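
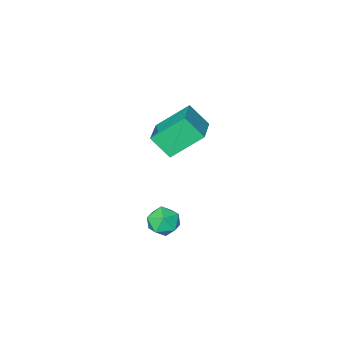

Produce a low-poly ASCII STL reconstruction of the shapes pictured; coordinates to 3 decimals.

solid 
facet normal -0.199 0.227 0.953
outer loop
vertex -1.528 1.425 -0.562
vertex -2.349 1.311 -0.706
vertex -1.873 0.666 -0.453
endloop
endfacet
facet normal 0.445 -0.074 0.892
outer loop
vertex -1.528 1.425 -0.562
vertex -1.873 0.666 -0.453
vertex -1.121 0.737 -0.822
endloop
endfacet
facet normal 0.834 0.324 0.447
outer loop
vertex -1.528 1.425 -0.562
vertex -1.121 0.737 -0.822
vertex -1.131 1.427 -1.304
endloop
endfacet
facet normal 0.430 0.873 0.232
outer loop
vertex -1.528 1.425 -0.562
vertex -1.131 1.427 -1.304
vertex -1.891 1.782 -1.232
endloop
endfacet
facet normal -0.208 0.812 0.545
outer loop
vertex -1.528 1.425 -0.562
vertex -1.891 1.782 -1.232
vertex -2.349 1.311 -0.706
endloop
endfacet
facet normal 0.360 -0.718 0.596
outer loop
vertex -1.121 0.737 -0.822
vertex -1.873 0.666 -0.453
vertex -1.689 0.198 -1.128
endloop
endfacet
facet normal -0.682 -0.231 0.694
outer loop
vertex -1.873 0.666 -0.453
vertex -2.349 1.311 -0.706
vertex -2.449 0.553 -1.056
endloop
endfacet
facet normal -0.697 0.716 0.034
outer loop
vertex -2.349 1.311 -0.706
vertex -1.891 1.782 -1.232
vertex -2.459 1.243 -1.538
endloop
endfacet
facet normal 0.336 0.814 -0.473
outer loop
vertex -1.891 1.782 -1.232
vertex -1.131 1.427 -1.304
vertex -1.707 1.314 -1.907
endloop
endfacet
facet normal 0.989 -0.073 -0.125
outer loop
vertex -1.131 1.427 -1.304
vertex -1.121 0.737 -0.822
vertex -1.231 0.669 -1.654
endloop
endfacet
facet normal -0.430 -0.873 -0.232
outer loop
vertex -2.052 0.555 -1.798
vertex -1.689 0.198 -1.128
vertex -2.449 0.553 -1.056
endloop
endfacet
facet normal -0.834 -0.324 -0.447
outer loop
vertex -2.052 0.555 -1.798
vertex -2.449 0.553 -1.056
vertex -2.459 1.243 -1.538
endloop
endfacet
facet normal -0.445 0.074 -0.892
outer loop
vertex -2.052 0.555 -1.798
vertex -2.459 1.243 -1.538
vertex -1.707 1.314 -1.907
endloop
endfacet
facet normal 0.199 -0.227 -0.953
outer loop
vertex -2.052 0.555 -1.798
vertex -1.707 1.314 -1.907
vertex -1.231 0.669 -1.654
endloop
endfacet
facet normal 0.208 -0.812 -0.545
outer loop
vertex -2.052 0.555 -1.798
vertex -1.231 0.669 -1.654
vertex -1.689 0.198 -1.128
endloop
endfacet
facet normal -0.336 -0.814 0.473
outer loop
vertex -2.449 0.553 -1.056
vertex -1.689 0.198 -1.128
vertex -1.873 0.666 -0.453
endloop
endfacet
facet normal -0.989 0.073 0.125
outer loop
vertex -2.459 1.243 -1.538
vertex -2.449 0.553 -1.056
vertex -2.349 1.311 -0.706
endloop
endfacet
facet normal -0.360 0.718 -0.596
outer loop
vertex -1.707 1.314 -1.907
vertex -2.459 1.243 -1.538
vertex -1.891 1.782 -1.232
endloop
endfacet
facet normal 0.682 0.231 -0.694
outer loop
vertex -1.231 0.669 -1.654
vertex -1.707 1.314 -1.907
vertex -1.131 1.427 -1.304
endloop
endfacet
facet normal 0.697 -0.716 -0.034
outer loop
vertex -1.689 0.198 -1.128
vertex -1.231 0.669 -1.654
vertex -1.121 0.737 -0.822
endloop
endfacet
facet normal -0.400 0.567 -0.720
outer loop
vertex -4.367 0.472 3.866
vertex -3.343 1.755 4.307
vertex -3.062 -0.152 2.65
endloop
endfacet
facet normal -0.603 -0.755 -0.259
outer loop
vertex -2.537 -0.895 3.593
vertex -4.367 0.472 3.866
vertex -3.062 -0.152 2.65
endloop
endfacet
facet normal -0.400 0.567 -0.720
outer loop
vertex -3.062 -0.152 2.65
vertex -3.343 1.755 4.307
vertex -2.037 1.131 3.091
endloop
endfacet
facet normal 0.690 -0.330 -0.644
outer loop
vertex -2.037 1.131 3.091
vertex -2.537 -0.895 3.593
vertex -3.062 -0.152 2.65
endloop
endfacet
facet normal -0.690 0.330 0.644
outer loop
vertex -4.367 0.472 3.866
vertex -2.818 1.012 5.25
vertex -3.343 1.755 4.307
endloop
endfacet
facet normal -0.602 -0.755 -0.260
outer loop
vertex -3.843 -0.271 4.809
vertex -4.367 0.472 3.866
vertex -2.537 -0.895 3.593
endloop
endfacet
facet normal -0.690 0.330 0.644
outer loop
vertex -3.843 -0.271 4.809
vertex -2.818 1.012 5.25
vertex -4.367 0.472 3.866
endloop
endfacet
facet normal 0.602 0.755 0.259
outer loop
vertex -3.343 1.755 4.307
vertex -2.818 1.012 5.25
vertex -2.037 1.131 3.091
endloop
endfacet
facet normal 0.691 -0.330 -0.644
outer loop
vertex -1.513 0.388 4.034
vertex -2.537 -0.895 3.593
vertex -2.037 1.131 3.091
endloop
endfacet
facet normal 0.603 0.755 0.260
outer loop
vertex -2.037 1.131 3.091
vertex -2.818 1.012 5.25
vertex -1.513 0.388 4.034
endloop
endfacet
facet normal 0.400 -0.567 0.720
outer loop
vertex -1.513 0.388 4.034
vertex -3.843 -0.271 4.809
vertex -2.537 -0.895 3.593
endloop
endfacet
facet normal 0.400 -0.567 0.720
outer loop
vertex -2.818 1.012 5.25
vertex -3.843 -0.271 4.809
vertex -1.513 0.388 4.034
endloop
endfacet

endsolid


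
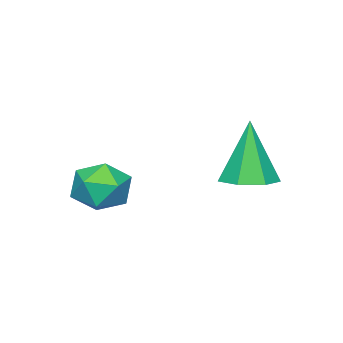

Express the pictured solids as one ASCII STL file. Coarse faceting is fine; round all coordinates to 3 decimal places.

solid 
facet normal 0.152 0.091 -0.984
outer loop
vertex -2.146 1.396 3.121
vertex -2.836 1.229 2.999
vertex -2.543 1.878 3.104
endloop
endfacet
facet normal 0.657 0.559 0.507
outer loop
vertex -2.146 1.396 3.121
vertex -2.543 1.878 3.104
vertex -3.104 1.071 4.721
endloop
endfacet
facet normal 0.152 0.090 -0.984
outer loop
vertex -2.543 1.878 3.104
vertex -2.836 1.229 2.999
vertex -3.16 1.872 3.008
endloop
endfacet
facet normal -0.075 0.902 0.424
outer loop
vertex -2.543 1.878 3.104
vertex -3.16 1.872 3.008
vertex -3.104 1.071 4.721
endloop
endfacet
facet normal 0.153 0.091 -0.984
outer loop
vertex -3.16 1.872 3.008
vertex -2.836 1.229 2.999
vertex -3.533 1.382 2.905
endloop
endfacet
facet normal -0.791 0.544 0.280
outer loop
vertex -3.16 1.872 3.008
vertex -3.533 1.382 2.905
vertex -3.104 1.071 4.721
endloop
endfacet
facet normal 0.152 0.090 -0.984
outer loop
vertex -3.533 1.382 2.905
vertex -2.836 1.229 2.999
vertex -3.382 0.776 2.873
endloop
endfacet
facet normal -0.952 -0.247 0.183
outer loop
vertex -3.533 1.382 2.905
vertex -3.382 0.776 2.873
vertex -3.104 1.071 4.721
endloop
endfacet
facet normal 0.152 0.090 -0.984
outer loop
vertex -3.382 0.776 2.873
vertex -2.836 1.229 2.999
vertex -2.819 0.512 2.936
endloop
endfacet
facet normal -0.434 -0.877 0.205
outer loop
vertex -3.382 0.776 2.873
vertex -2.819 0.512 2.936
vertex -3.104 1.071 4.721
endloop
endfacet
facet normal 0.152 0.090 -0.984
outer loop
vertex -2.819 0.512 2.936
vertex -2.836 1.229 2.999
vertex -2.269 0.788 3.046
endloop
endfacet
facet normal 0.370 -0.868 0.331
outer loop
vertex -2.819 0.512 2.936
vertex -2.269 0.788 3.046
vertex -3.104 1.071 4.721
endloop
endfacet
facet normal 0.152 0.091 -0.984
outer loop
vertex -2.269 0.788 3.046
vertex -2.836 1.229 2.999
vertex -2.146 1.396 3.121
endloop
endfacet
facet normal 0.855 -0.230 0.465
outer loop
vertex -2.269 0.788 3.046
vertex -2.146 1.396 3.121
vertex -3.104 1.071 4.721
endloop
endfacet
facet normal -0.990 0.065 0.128
outer loop
vertex -1.094 -1.1 2.659
vertex -1.022 -1.393 3.365
vertex -0.986 -0.634 3.259
endloop
endfacet
facet normal -0.756 0.576 -0.311
outer loop
vertex -1.094 -1.1 2.659
vertex -0.986 -0.634 3.259
vertex -0.615 -0.504 2.599
endloop
endfacet
facet normal -0.432 0.260 -0.864
outer loop
vertex -1.094 -1.1 2.659
vertex -0.615 -0.504 2.599
vertex -0.422 -1.183 2.298
endloop
endfacet
facet normal -0.466 -0.447 -0.764
outer loop
vertex -1.094 -1.1 2.659
vertex -0.422 -1.183 2.298
vertex -0.673 -1.732 2.772
endloop
endfacet
facet normal -0.810 -0.567 -0.153
outer loop
vertex -1.094 -1.1 2.659
vertex -0.673 -1.732 2.772
vertex -1.022 -1.393 3.365
endloop
endfacet
facet normal -0.269 0.962 0.038
outer loop
vertex -0.615 -0.504 2.599
vertex -0.986 -0.634 3.259
vertex -0.247 -0.428 3.268
endloop
endfacet
facet normal -0.647 0.135 0.750
outer loop
vertex -0.986 -0.634 3.259
vertex -1.022 -1.393 3.365
vertex -0.498 -0.977 3.742
endloop
endfacet
facet normal -0.356 -0.886 0.297
outer loop
vertex -1.022 -1.393 3.365
vertex -0.673 -1.732 2.772
vertex -0.305 -1.656 3.441
endloop
endfacet
facet normal 0.201 -0.691 -0.694
outer loop
vertex -0.673 -1.732 2.772
vertex -0.422 -1.183 2.298
vertex 0.066 -1.526 2.781
endloop
endfacet
facet normal 0.256 0.452 -0.855
outer loop
vertex -0.422 -1.183 2.298
vertex -0.615 -0.504 2.599
vertex 0.102 -0.767 2.675
endloop
endfacet
facet normal 0.466 0.447 0.764
outer loop
vertex 0.174 -1.06 3.381
vertex -0.247 -0.428 3.268
vertex -0.498 -0.977 3.742
endloop
endfacet
facet normal 0.432 -0.260 0.864
outer loop
vertex 0.174 -1.06 3.381
vertex -0.498 -0.977 3.742
vertex -0.305 -1.656 3.441
endloop
endfacet
facet normal 0.756 -0.576 0.311
outer loop
vertex 0.174 -1.06 3.381
vertex -0.305 -1.656 3.441
vertex 0.066 -1.526 2.781
endloop
endfacet
facet normal 0.990 -0.065 -0.128
outer loop
vertex 0.174 -1.06 3.381
vertex 0.066 -1.526 2.781
vertex 0.102 -0.767 2.675
endloop
endfacet
facet normal 0.810 0.567 0.153
outer loop
vertex 0.174 -1.06 3.381
vertex 0.102 -0.767 2.675
vertex -0.247 -0.428 3.268
endloop
endfacet
facet normal -0.201 0.691 0.694
outer loop
vertex -0.498 -0.977 3.742
vertex -0.247 -0.428 3.268
vertex -0.986 -0.634 3.259
endloop
endfacet
facet normal -0.256 -0.452 0.855
outer loop
vertex -0.305 -1.656 3.441
vertex -0.498 -0.977 3.742
vertex -1.022 -1.393 3.365
endloop
endfacet
facet normal 0.269 -0.962 -0.038
outer loop
vertex 0.066 -1.526 2.781
vertex -0.305 -1.656 3.441
vertex -0.673 -1.732 2.772
endloop
endfacet
facet normal 0.647 -0.135 -0.750
outer loop
vertex 0.102 -0.767 2.675
vertex 0.066 -1.526 2.781
vertex -0.422 -1.183 2.298
endloop
endfacet
facet normal 0.356 0.886 -0.297
outer loop
vertex -0.247 -0.428 3.268
vertex 0.102 -0.767 2.675
vertex -0.615 -0.504 2.599
endloop
endfacet

endsolid


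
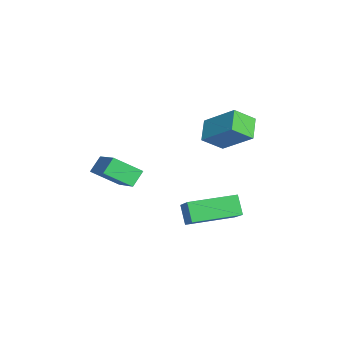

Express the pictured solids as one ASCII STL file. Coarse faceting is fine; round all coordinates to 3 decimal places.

solid 
facet normal -0.809 -0.061 -0.585
outer loop
vertex -0.612 0.057 -2.116
vertex -0.89 2.152 -1.95
vertex -0.016 0.203 -2.956
endloop
endfacet
facet normal 0.131 -0.988 -0.079
outer loop
vertex 1.65 0.328 -1.75
vertex -0.612 0.057 -2.116
vertex -0.016 0.203 -2.956
endloop
endfacet
facet normal -0.809 -0.061 -0.585
outer loop
vertex -0.016 0.203 -2.956
vertex -0.89 2.152 -1.95
vertex -0.294 2.298 -2.789
endloop
endfacet
facet normal 0.574 0.140 -0.807
outer loop
vertex -0.294 2.298 -2.789
vertex 1.65 0.328 -1.75
vertex -0.016 0.203 -2.956
endloop
endfacet
facet normal -0.574 -0.140 0.807
outer loop
vertex -0.612 0.057 -2.116
vertex 0.776 2.277 -0.744
vertex -0.89 2.152 -1.95
endloop
endfacet
facet normal 0.131 -0.988 -0.079
outer loop
vertex 1.054 0.182 -0.911
vertex -0.612 0.057 -2.116
vertex 1.65 0.328 -1.75
endloop
endfacet
facet normal -0.573 -0.140 0.807
outer loop
vertex 1.054 0.182 -0.911
vertex 0.776 2.277 -0.744
vertex -0.612 0.057 -2.116
endloop
endfacet
facet normal -0.131 0.988 0.079
outer loop
vertex -0.89 2.152 -1.95
vertex 0.776 2.277 -0.744
vertex -0.294 2.298 -2.789
endloop
endfacet
facet normal 0.573 0.140 -0.807
outer loop
vertex 1.372 2.423 -1.584
vertex 1.65 0.328 -1.75
vertex -0.294 2.298 -2.789
endloop
endfacet
facet normal -0.131 0.988 0.079
outer loop
vertex -0.294 2.298 -2.789
vertex 0.776 2.277 -0.744
vertex 1.372 2.423 -1.584
endloop
endfacet
facet normal 0.809 0.061 0.585
outer loop
vertex 1.372 2.423 -1.584
vertex 1.054 0.182 -0.911
vertex 1.65 0.328 -1.75
endloop
endfacet
facet normal 0.809 0.061 0.585
outer loop
vertex 0.776 2.277 -0.744
vertex 1.054 0.182 -0.911
vertex 1.372 2.423 -1.584
endloop
endfacet
facet normal -0.524 -0.607 -0.597
outer loop
vertex -3.625 1.341 1.228
vertex -3.893 2.285 0.504
vertex -2.654 1.129 0.591
endloop
endfacet
facet normal 0.221 -0.774 0.594
outer loop
vertex -1.647 2.295 1.736
vertex -3.625 1.341 1.228
vertex -2.654 1.129 0.591
endloop
endfacet
facet normal -0.525 -0.607 -0.597
outer loop
vertex -2.654 1.129 0.591
vertex -3.893 2.285 0.504
vertex -2.923 2.073 -0.133
endloop
endfacet
facet normal 0.822 -0.180 -0.540
outer loop
vertex -2.923 2.073 -0.133
vertex -1.647 2.295 1.736
vertex -2.654 1.129 0.591
endloop
endfacet
facet normal -0.822 0.180 0.540
outer loop
vertex -3.625 1.341 1.228
vertex -2.886 3.451 1.649
vertex -3.893 2.285 0.504
endloop
endfacet
facet normal 0.221 -0.774 0.594
outer loop
vertex -2.617 2.507 2.373
vertex -3.625 1.341 1.228
vertex -1.647 2.295 1.736
endloop
endfacet
facet normal -0.822 0.180 0.540
outer loop
vertex -2.617 2.507 2.373
vertex -2.886 3.451 1.649
vertex -3.625 1.341 1.228
endloop
endfacet
facet normal -0.221 0.774 -0.594
outer loop
vertex -3.893 2.285 0.504
vertex -2.886 3.451 1.649
vertex -2.923 2.073 -0.133
endloop
endfacet
facet normal 0.822 -0.181 -0.540
outer loop
vertex -1.915 3.239 1.012
vertex -1.647 2.295 1.736
vertex -2.923 2.073 -0.133
endloop
endfacet
facet normal -0.221 0.774 -0.594
outer loop
vertex -2.923 2.073 -0.133
vertex -2.886 3.451 1.649
vertex -1.915 3.239 1.012
endloop
endfacet
facet normal 0.525 0.607 0.597
outer loop
vertex -1.915 3.239 1.012
vertex -2.617 2.507 2.373
vertex -1.647 2.295 1.736
endloop
endfacet
facet normal 0.524 0.607 0.597
outer loop
vertex -2.886 3.451 1.649
vertex -2.617 2.507 2.373
vertex -1.915 3.239 1.012
endloop
endfacet
facet normal -0.503 0.506 0.701
outer loop
vertex -4.552 -3.082 -1.309
vertex -2.751 -2.592 -0.369
vertex -4.457 -1.837 -2.14
endloop
endfacet
facet normal -0.862 -0.235 -0.450
outer loop
vertex -3.989 -2.308 -2.791
vertex -4.552 -3.082 -1.309
vertex -4.457 -1.837 -2.14
endloop
endfacet
facet normal -0.503 0.506 0.701
outer loop
vertex -4.457 -1.837 -2.14
vertex -2.751 -2.592 -0.369
vertex -2.656 -1.347 -1.2
endloop
endfacet
facet normal 0.064 0.830 -0.555
outer loop
vertex -2.656 -1.347 -1.2
vertex -3.989 -2.308 -2.791
vertex -4.457 -1.837 -2.14
endloop
endfacet
facet normal -0.064 -0.830 0.555
outer loop
vertex -4.552 -3.082 -1.309
vertex -2.283 -3.063 -1.02
vertex -2.751 -2.592 -0.369
endloop
endfacet
facet normal -0.862 -0.235 -0.450
outer loop
vertex -4.084 -3.553 -1.96
vertex -4.552 -3.082 -1.309
vertex -3.989 -2.308 -2.791
endloop
endfacet
facet normal -0.064 -0.830 0.555
outer loop
vertex -4.084 -3.553 -1.96
vertex -2.283 -3.063 -1.02
vertex -4.552 -3.082 -1.309
endloop
endfacet
facet normal 0.862 0.235 0.450
outer loop
vertex -2.751 -2.592 -0.369
vertex -2.283 -3.063 -1.02
vertex -2.656 -1.347 -1.2
endloop
endfacet
facet normal 0.064 0.830 -0.555
outer loop
vertex -2.188 -1.818 -1.851
vertex -3.989 -2.308 -2.791
vertex -2.656 -1.347 -1.2
endloop
endfacet
facet normal 0.862 0.235 0.450
outer loop
vertex -2.656 -1.347 -1.2
vertex -2.283 -3.063 -1.02
vertex -2.188 -1.818 -1.851
endloop
endfacet
facet normal 0.503 -0.506 -0.701
outer loop
vertex -2.188 -1.818 -1.851
vertex -4.084 -3.553 -1.96
vertex -3.989 -2.308 -2.791
endloop
endfacet
facet normal 0.503 -0.506 -0.701
outer loop
vertex -2.283 -3.063 -1.02
vertex -4.084 -3.553 -1.96
vertex -2.188 -1.818 -1.851
endloop
endfacet

endsolid


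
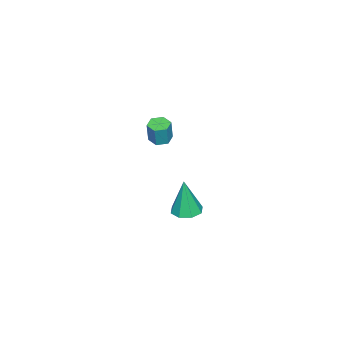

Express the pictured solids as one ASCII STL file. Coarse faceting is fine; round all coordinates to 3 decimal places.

solid 
facet normal -0.219 -0.043 -0.975
outer loop
vertex 0.77 0.492 1.627
vertex 0.236 0.445 1.749
vertex 0.459 0.943 1.677
endloop
endfacet
facet normal 0.795 0.571 -0.205
outer loop
vertex 0.77 0.492 1.627
vertex 0.459 0.943 1.677
vertex 1.018 0.542 2.729
endloop
endfacet
facet normal 0.795 0.572 -0.204
outer loop
vertex 1.018 0.542 2.729
vertex 0.459 0.943 1.677
vertex 0.706 0.993 2.778
endloop
endfacet
facet normal 0.219 0.045 0.975
outer loop
vertex 1.018 0.542 2.729
vertex 0.706 0.993 2.778
vertex 0.484 0.495 2.851
endloop
endfacet
facet normal -0.219 -0.043 -0.975
outer loop
vertex 0.459 0.943 1.677
vertex 0.236 0.445 1.749
vertex -0.075 0.895 1.799
endloop
endfacet
facet normal -0.095 0.995 -0.024
outer loop
vertex 0.459 0.943 1.677
vertex -0.075 0.895 1.799
vertex 0.706 0.993 2.778
endloop
endfacet
facet normal -0.093 0.995 -0.025
outer loop
vertex 0.706 0.993 2.778
vertex -0.075 0.895 1.799
vertex 0.172 0.946 2.9
endloop
endfacet
facet normal 0.219 0.045 0.975
outer loop
vertex 0.706 0.993 2.778
vertex 0.172 0.946 2.9
vertex 0.484 0.495 2.851
endloop
endfacet
facet normal -0.219 -0.043 -0.975
outer loop
vertex -0.075 0.895 1.799
vertex 0.236 0.445 1.749
vertex -0.298 0.398 1.871
endloop
endfacet
facet normal -0.888 0.424 0.179
outer loop
vertex -0.075 0.895 1.799
vertex -0.298 0.398 1.871
vertex 0.172 0.946 2.9
endloop
endfacet
facet normal -0.888 0.422 0.181
outer loop
vertex 0.172 0.946 2.9
vertex -0.298 0.398 1.871
vertex -0.05 0.448 2.973
endloop
endfacet
facet normal 0.219 0.045 0.975
outer loop
vertex 0.172 0.946 2.9
vertex -0.05 0.448 2.973
vertex 0.484 0.495 2.851
endloop
endfacet
facet normal -0.219 -0.045 -0.975
outer loop
vertex -0.298 0.398 1.871
vertex 0.236 0.445 1.749
vertex 0.014 -0.053 1.822
endloop
endfacet
facet normal -0.794 -0.572 0.205
outer loop
vertex -0.298 0.398 1.871
vertex 0.014 -0.053 1.822
vertex -0.05 0.448 2.973
endloop
endfacet
facet normal -0.795 -0.571 0.204
outer loop
vertex -0.05 0.448 2.973
vertex 0.014 -0.053 1.822
vertex 0.261 -0.003 2.923
endloop
endfacet
facet normal 0.219 0.043 0.975
outer loop
vertex -0.05 0.448 2.973
vertex 0.261 -0.003 2.923
vertex 0.484 0.495 2.851
endloop
endfacet
facet normal -0.219 -0.045 -0.975
outer loop
vertex 0.014 -0.053 1.822
vertex 0.236 0.445 1.749
vertex 0.548 -0.006 1.7
endloop
endfacet
facet normal 0.093 -0.995 0.024
outer loop
vertex 0.014 -0.053 1.822
vertex 0.548 -0.006 1.7
vertex 0.261 -0.003 2.923
endloop
endfacet
facet normal 0.095 -0.995 0.025
outer loop
vertex 0.261 -0.003 2.923
vertex 0.548 -0.006 1.7
vertex 0.795 0.045 2.801
endloop
endfacet
facet normal 0.219 0.043 0.975
outer loop
vertex 0.261 -0.003 2.923
vertex 0.795 0.045 2.801
vertex 0.484 0.495 2.851
endloop
endfacet
facet normal -0.219 -0.045 -0.975
outer loop
vertex 0.548 -0.006 1.7
vertex 0.236 0.445 1.749
vertex 0.77 0.492 1.627
endloop
endfacet
facet normal 0.888 -0.422 -0.180
outer loop
vertex 0.548 -0.006 1.7
vertex 0.77 0.492 1.627
vertex 0.795 0.045 2.801
endloop
endfacet
facet normal 0.887 -0.424 -0.180
outer loop
vertex 0.795 0.045 2.801
vertex 0.77 0.492 1.627
vertex 1.018 0.542 2.729
endloop
endfacet
facet normal 0.219 0.043 0.975
outer loop
vertex 0.795 0.045 2.801
vertex 1.018 0.542 2.729
vertex 0.484 0.495 2.851
endloop
endfacet
facet normal -0.029 0.063 -0.998
outer loop
vertex -1.495 0.098 -4.659
vertex -2.03 0.663 -4.608
vertex -1.251 0.642 -4.632
endloop
endfacet
facet normal 0.869 -0.404 0.286
outer loop
vertex -1.495 0.098 -4.659
vertex -1.251 0.642 -4.632
vertex -1.97 0.537 -2.592
endloop
endfacet
facet normal -0.029 0.062 -0.998
outer loop
vertex -1.251 0.642 -4.632
vertex -2.03 0.663 -4.608
vertex -1.463 1.198 -4.591
endloop
endfacet
facet normal 0.890 0.315 0.330
outer loop
vertex -1.251 0.642 -4.632
vertex -1.463 1.198 -4.591
vertex -1.97 0.537 -2.592
endloop
endfacet
facet normal -0.029 0.062 -0.998
outer loop
vertex -1.463 1.198 -4.591
vertex -2.03 0.663 -4.608
vertex -2.008 1.441 -4.56
endloop
endfacet
facet normal 0.395 0.838 0.377
outer loop
vertex -1.463 1.198 -4.591
vertex -2.008 1.441 -4.56
vertex -1.97 0.537 -2.592
endloop
endfacet
facet normal -0.031 0.062 -0.998
outer loop
vertex -2.008 1.441 -4.56
vertex -2.03 0.663 -4.608
vertex -2.565 1.228 -4.556
endloop
endfacet
facet normal -0.325 0.857 0.400
outer loop
vertex -2.008 1.441 -4.56
vertex -2.565 1.228 -4.556
vertex -1.97 0.537 -2.592
endloop
endfacet
facet normal -0.030 0.063 -0.998
outer loop
vertex -2.565 1.228 -4.556
vertex -2.03 0.663 -4.608
vertex -2.81 0.684 -4.583
endloop
endfacet
facet normal -0.849 0.363 0.385
outer loop
vertex -2.565 1.228 -4.556
vertex -2.81 0.684 -4.583
vertex -1.97 0.537 -2.592
endloop
endfacet
facet normal -0.030 0.062 -0.998
outer loop
vertex -2.81 0.684 -4.583
vertex -2.03 0.663 -4.608
vertex -2.598 0.128 -4.624
endloop
endfacet
facet normal -0.870 -0.357 0.341
outer loop
vertex -2.81 0.684 -4.583
vertex -2.598 0.128 -4.624
vertex -1.97 0.537 -2.592
endloop
endfacet
facet normal -0.031 0.062 -0.998
outer loop
vertex -2.598 0.128 -4.624
vertex -2.03 0.663 -4.608
vertex -2.053 -0.115 -4.656
endloop
endfacet
facet normal -0.375 -0.880 0.293
outer loop
vertex -2.598 0.128 -4.624
vertex -2.053 -0.115 -4.656
vertex -1.97 0.537 -2.592
endloop
endfacet
facet normal -0.029 0.062 -0.998
outer loop
vertex -2.053 -0.115 -4.656
vertex -2.03 0.663 -4.608
vertex -1.495 0.098 -4.659
endloop
endfacet
facet normal 0.345 -0.899 0.270
outer loop
vertex -2.053 -0.115 -4.656
vertex -1.495 0.098 -4.659
vertex -1.97 0.537 -2.592
endloop
endfacet

endsolid


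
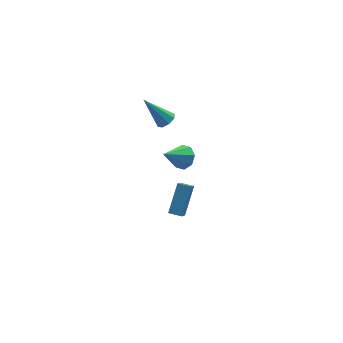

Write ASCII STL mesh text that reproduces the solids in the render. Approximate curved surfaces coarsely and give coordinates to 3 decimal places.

solid 
facet normal -0.788 0.608 0.097
outer loop
vertex 0.933 -1.084 -4.014
vertex 1.986 0.055 -2.598
vertex 1.512 -0.145 -5.2
endloop
endfacet
facet normal -0.501 -0.542 -0.674
outer loop
vertex 2.174 -0.655 -5.282
vertex 0.933 -1.084 -4.014
vertex 1.512 -0.145 -5.2
endloop
endfacet
facet normal -0.788 0.608 0.097
outer loop
vertex 1.512 -0.145 -5.2
vertex 1.986 0.055 -2.598
vertex 2.565 0.995 -3.785
endloop
endfacet
facet normal 0.356 0.580 -0.732
outer loop
vertex 2.565 0.995 -3.785
vertex 2.174 -0.655 -5.282
vertex 1.512 -0.145 -5.2
endloop
endfacet
facet normal -0.357 -0.580 0.732
outer loop
vertex 0.933 -1.084 -4.014
vertex 2.648 -0.455 -2.68
vertex 1.986 0.055 -2.598
endloop
endfacet
facet normal -0.501 -0.543 -0.674
outer loop
vertex 1.595 -1.595 -4.095
vertex 0.933 -1.084 -4.014
vertex 2.174 -0.655 -5.282
endloop
endfacet
facet normal -0.357 -0.579 0.733
outer loop
vertex 1.595 -1.595 -4.095
vertex 2.648 -0.455 -2.68
vertex 0.933 -1.084 -4.014
endloop
endfacet
facet normal 0.501 0.542 0.674
outer loop
vertex 1.986 0.055 -2.598
vertex 2.648 -0.455 -2.68
vertex 2.565 0.995 -3.785
endloop
endfacet
facet normal 0.358 0.580 -0.732
outer loop
vertex 3.227 0.484 -3.866
vertex 2.174 -0.655 -5.282
vertex 2.565 0.995 -3.785
endloop
endfacet
facet normal 0.501 0.542 0.674
outer loop
vertex 2.565 0.995 -3.785
vertex 2.648 -0.455 -2.68
vertex 3.227 0.484 -3.866
endloop
endfacet
facet normal 0.788 -0.608 -0.097
outer loop
vertex 3.227 0.484 -3.866
vertex 1.595 -1.595 -4.095
vertex 2.174 -0.655 -5.282
endloop
endfacet
facet normal 0.788 -0.608 -0.097
outer loop
vertex 2.648 -0.455 -2.68
vertex 1.595 -1.595 -4.095
vertex 3.227 0.484 -3.866
endloop
endfacet
facet normal 0.742 0.178 -0.647
outer loop
vertex 2.11 -1.655 2.788
vertex 1.592 -1.796 2.155
vertex 1.814 -1.127 2.594
endloop
endfacet
facet normal 0.160 0.418 0.894
outer loop
vertex 2.11 -1.655 2.788
vertex 1.814 -1.127 2.594
vertex 0.228 -2.124 3.345
endloop
endfacet
facet normal 0.742 0.178 -0.646
outer loop
vertex 1.814 -1.127 2.594
vertex 1.592 -1.796 2.155
vertex 1.388 -0.992 2.142
endloop
endfacet
facet normal -0.276 0.818 0.504
outer loop
vertex 1.814 -1.127 2.594
vertex 1.388 -0.992 2.142
vertex 0.228 -2.124 3.345
endloop
endfacet
facet normal 0.741 0.178 -0.648
outer loop
vertex 1.388 -0.992 2.142
vertex 1.592 -1.796 2.155
vertex 1.081 -1.327 1.699
endloop
endfacet
facet normal -0.715 0.698 -0.032
outer loop
vertex 1.388 -0.992 2.142
vertex 1.081 -1.327 1.699
vertex 0.228 -2.124 3.345
endloop
endfacet
facet normal 0.741 0.179 -0.647
outer loop
vertex 1.081 -1.327 1.699
vertex 1.592 -1.796 2.155
vertex 1.074 -1.937 1.522
endloop
endfacet
facet normal -0.905 0.128 -0.407
outer loop
vertex 1.081 -1.327 1.699
vertex 1.074 -1.937 1.522
vertex 0.228 -2.124 3.345
endloop
endfacet
facet normal 0.742 0.178 -0.647
outer loop
vertex 1.074 -1.937 1.522
vertex 1.592 -1.796 2.155
vertex 1.37 -2.465 1.716
endloop
endfacet
facet normal -0.731 -0.555 -0.396
outer loop
vertex 1.074 -1.937 1.522
vertex 1.37 -2.465 1.716
vertex 0.228 -2.124 3.345
endloop
endfacet
facet normal 0.742 0.178 -0.647
outer loop
vertex 1.37 -2.465 1.716
vertex 1.592 -1.796 2.155
vertex 1.796 -2.601 2.167
endloop
endfacet
facet normal -0.296 -0.955 -0.008
outer loop
vertex 1.37 -2.465 1.716
vertex 1.796 -2.601 2.167
vertex 0.228 -2.124 3.345
endloop
endfacet
facet normal 0.741 0.178 -0.647
outer loop
vertex 1.796 -2.601 2.167
vertex 1.592 -1.796 2.155
vertex 2.103 -2.265 2.611
endloop
endfacet
facet normal 0.145 -0.835 0.531
outer loop
vertex 1.796 -2.601 2.167
vertex 2.103 -2.265 2.611
vertex 0.228 -2.124 3.345
endloop
endfacet
facet normal 0.741 0.179 -0.647
outer loop
vertex 2.103 -2.265 2.611
vertex 1.592 -1.796 2.155
vertex 2.11 -1.655 2.788
endloop
endfacet
facet normal 0.334 -0.266 0.904
outer loop
vertex 2.103 -2.265 2.611
vertex 2.11 -1.655 2.788
vertex 0.228 -2.124 3.345
endloop
endfacet
facet normal 0.505 -0.396 -0.767
outer loop
vertex 2.041 0.711 3.325
vertex 1.68 1.057 2.909
vertex 2.239 1.157 3.225
endloop
endfacet
facet normal 0.602 -0.089 0.794
outer loop
vertex 2.041 0.711 3.325
vertex 2.239 1.157 3.225
vertex 0.6 1.903 4.551
endloop
endfacet
facet normal 0.505 -0.395 -0.768
outer loop
vertex 2.239 1.157 3.225
vertex 1.68 1.057 2.909
vertex 2.11 1.544 2.941
endloop
endfacet
facet normal 0.656 0.576 0.487
outer loop
vertex 2.239 1.157 3.225
vertex 2.11 1.544 2.941
vertex 0.6 1.903 4.551
endloop
endfacet
facet normal 0.506 -0.396 -0.766
outer loop
vertex 2.11 1.544 2.941
vertex 1.68 1.057 2.909
vertex 1.729 1.645 2.637
endloop
endfacet
facet normal 0.246 0.969 0.014
outer loop
vertex 2.11 1.544 2.941
vertex 1.729 1.645 2.637
vertex 0.6 1.903 4.551
endloop
endfacet
facet normal 0.504 -0.397 -0.767
outer loop
vertex 1.729 1.645 2.637
vertex 1.68 1.057 2.909
vertex 1.319 1.402 2.493
endloop
endfacet
facet normal -0.387 0.856 -0.343
outer loop
vertex 1.729 1.645 2.637
vertex 1.319 1.402 2.493
vertex 0.6 1.903 4.551
endloop
endfacet
facet normal 0.505 -0.396 -0.767
outer loop
vertex 1.319 1.402 2.493
vertex 1.68 1.057 2.909
vertex 1.121 0.956 2.593
endloop
endfacet
facet normal -0.874 0.303 -0.379
outer loop
vertex 1.319 1.402 2.493
vertex 1.121 0.956 2.593
vertex 0.6 1.903 4.551
endloop
endfacet
facet normal 0.505 -0.396 -0.767
outer loop
vertex 1.121 0.956 2.593
vertex 1.68 1.057 2.909
vertex 1.251 0.57 2.878
endloop
endfacet
facet normal -0.928 -0.365 -0.071
outer loop
vertex 1.121 0.956 2.593
vertex 1.251 0.57 2.878
vertex 0.6 1.903 4.551
endloop
endfacet
facet normal 0.504 -0.396 -0.767
outer loop
vertex 1.251 0.57 2.878
vertex 1.68 1.057 2.909
vertex 1.632 0.468 3.181
endloop
endfacet
facet normal -0.520 -0.755 0.399
outer loop
vertex 1.251 0.57 2.878
vertex 1.632 0.468 3.181
vertex 0.6 1.903 4.551
endloop
endfacet
facet normal 0.505 -0.395 -0.767
outer loop
vertex 1.632 0.468 3.181
vertex 1.68 1.057 2.909
vertex 2.041 0.711 3.325
endloop
endfacet
facet normal 0.114 -0.642 0.758
outer loop
vertex 1.632 0.468 3.181
vertex 2.041 0.711 3.325
vertex 0.6 1.903 4.551
endloop
endfacet

endsolid


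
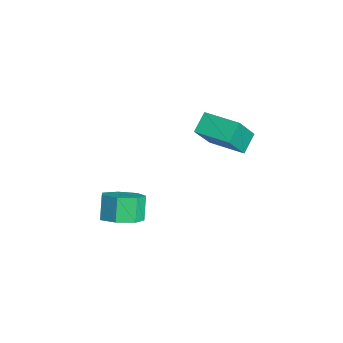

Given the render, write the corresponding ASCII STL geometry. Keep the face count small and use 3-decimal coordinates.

solid 
facet normal -0.413 0.461 -0.785
outer loop
vertex 2.253 0.932 2.33
vertex 3.321 1.913 2.344
vertex 2.752 0.398 1.754
endloop
endfacet
facet normal -0.736 -0.677 -0.010
outer loop
vertex 3.479 -0.413 3.136
vertex 2.253 0.932 2.33
vertex 2.752 0.398 1.754
endloop
endfacet
facet normal -0.414 0.461 -0.785
outer loop
vertex 2.752 0.398 1.754
vertex 3.321 1.913 2.344
vertex 3.819 1.38 1.768
endloop
endfacet
facet normal 0.536 -0.574 -0.619
outer loop
vertex 3.819 1.38 1.768
vertex 3.479 -0.413 3.136
vertex 2.752 0.398 1.754
endloop
endfacet
facet normal -0.536 0.574 0.619
outer loop
vertex 2.253 0.932 2.33
vertex 4.048 1.102 3.726
vertex 3.321 1.913 2.344
endloop
endfacet
facet normal -0.736 -0.677 -0.010
outer loop
vertex 2.981 0.12 3.712
vertex 2.253 0.932 2.33
vertex 3.479 -0.413 3.136
endloop
endfacet
facet normal -0.536 0.574 0.619
outer loop
vertex 2.981 0.12 3.712
vertex 4.048 1.102 3.726
vertex 2.253 0.932 2.33
endloop
endfacet
facet normal 0.736 0.677 0.010
outer loop
vertex 3.321 1.913 2.344
vertex 4.048 1.102 3.726
vertex 3.819 1.38 1.768
endloop
endfacet
facet normal 0.535 -0.574 -0.619
outer loop
vertex 4.547 0.568 3.15
vertex 3.479 -0.413 3.136
vertex 3.819 1.38 1.768
endloop
endfacet
facet normal 0.736 0.677 0.010
outer loop
vertex 3.819 1.38 1.768
vertex 4.048 1.102 3.726
vertex 4.547 0.568 3.15
endloop
endfacet
facet normal 0.414 -0.462 0.785
outer loop
vertex 4.547 0.568 3.15
vertex 2.981 0.12 3.712
vertex 3.479 -0.413 3.136
endloop
endfacet
facet normal 0.414 -0.461 0.785
outer loop
vertex 4.048 1.102 3.726
vertex 2.981 0.12 3.712
vertex 4.547 0.568 3.15
endloop
endfacet
facet normal 0.503 -0.198 -0.841
outer loop
vertex 4.865 -2.981 -0.244
vertex 4.187 -3.335 -0.566
vertex 4.426 -2.542 -0.61
endloop
endfacet
facet normal 0.613 0.768 0.186
outer loop
vertex 4.865 -2.981 -0.244
vertex 4.426 -2.542 -0.61
vertex 4.331 -2.77 0.647
endloop
endfacet
facet normal 0.614 0.767 0.186
outer loop
vertex 4.331 -2.77 0.647
vertex 4.426 -2.542 -0.61
vertex 3.893 -2.331 0.281
endloop
endfacet
facet normal -0.503 0.200 0.841
outer loop
vertex 4.331 -2.77 0.647
vertex 3.893 -2.331 0.281
vertex 3.653 -3.125 0.326
endloop
endfacet
facet normal 0.503 -0.198 -0.841
outer loop
vertex 4.426 -2.542 -0.61
vertex 4.187 -3.335 -0.566
vertex 3.807 -2.701 -0.943
endloop
endfacet
facet normal -0.094 0.955 -0.282
outer loop
vertex 4.426 -2.542 -0.61
vertex 3.807 -2.701 -0.943
vertex 3.893 -2.331 0.281
endloop
endfacet
facet normal -0.094 0.955 -0.282
outer loop
vertex 3.893 -2.331 0.281
vertex 3.807 -2.701 -0.943
vertex 3.274 -2.49 -0.051
endloop
endfacet
facet normal -0.502 0.200 0.841
outer loop
vertex 3.893 -2.331 0.281
vertex 3.274 -2.49 -0.051
vertex 3.653 -3.125 0.326
endloop
endfacet
facet normal 0.503 -0.199 -0.841
outer loop
vertex 3.807 -2.701 -0.943
vertex 4.187 -3.335 -0.566
vertex 3.474 -3.337 -0.992
endloop
endfacet
facet normal -0.730 0.424 -0.536
outer loop
vertex 3.807 -2.701 -0.943
vertex 3.474 -3.337 -0.992
vertex 3.274 -2.49 -0.051
endloop
endfacet
facet normal -0.730 0.424 -0.536
outer loop
vertex 3.274 -2.49 -0.051
vertex 3.474 -3.337 -0.992
vertex 2.941 -3.126 -0.1
endloop
endfacet
facet normal -0.503 0.199 0.841
outer loop
vertex 3.274 -2.49 -0.051
vertex 2.941 -3.126 -0.1
vertex 3.653 -3.125 0.326
endloop
endfacet
facet normal 0.503 -0.199 -0.841
outer loop
vertex 3.474 -3.337 -0.992
vertex 4.187 -3.335 -0.566
vertex 3.677 -3.973 -0.72
endloop
endfacet
facet normal -0.817 -0.427 -0.387
outer loop
vertex 3.474 -3.337 -0.992
vertex 3.677 -3.973 -0.72
vertex 2.941 -3.126 -0.1
endloop
endfacet
facet normal -0.817 -0.427 -0.387
outer loop
vertex 2.941 -3.126 -0.1
vertex 3.677 -3.973 -0.72
vertex 3.144 -3.762 0.172
endloop
endfacet
facet normal -0.503 0.199 0.841
outer loop
vertex 2.941 -3.126 -0.1
vertex 3.144 -3.762 0.172
vertex 3.653 -3.125 0.326
endloop
endfacet
facet normal 0.503 -0.199 -0.841
outer loop
vertex 3.677 -3.973 -0.72
vertex 4.187 -3.335 -0.566
vertex 4.264 -4.128 -0.332
endloop
endfacet
facet normal -0.288 -0.956 0.054
outer loop
vertex 3.677 -3.973 -0.72
vertex 4.264 -4.128 -0.332
vertex 3.144 -3.762 0.172
endloop
endfacet
facet normal -0.288 -0.956 0.054
outer loop
vertex 3.144 -3.762 0.172
vertex 4.264 -4.128 -0.332
vertex 3.731 -3.917 0.56
endloop
endfacet
facet normal -0.503 0.199 0.841
outer loop
vertex 3.144 -3.762 0.172
vertex 3.731 -3.917 0.56
vertex 3.653 -3.125 0.326
endloop
endfacet
facet normal 0.503 -0.199 -0.841
outer loop
vertex 4.264 -4.128 -0.332
vertex 4.187 -3.335 -0.566
vertex 4.793 -3.687 -0.12
endloop
endfacet
facet normal 0.456 -0.765 0.454
outer loop
vertex 4.264 -4.128 -0.332
vertex 4.793 -3.687 -0.12
vertex 3.731 -3.917 0.56
endloop
endfacet
facet normal 0.457 -0.765 0.455
outer loop
vertex 3.731 -3.917 0.56
vertex 4.793 -3.687 -0.12
vertex 4.259 -3.476 0.771
endloop
endfacet
facet normal -0.503 0.199 0.841
outer loop
vertex 3.731 -3.917 0.56
vertex 4.259 -3.476 0.771
vertex 3.653 -3.125 0.326
endloop
endfacet
facet normal 0.503 -0.199 -0.841
outer loop
vertex 4.793 -3.687 -0.12
vertex 4.187 -3.335 -0.566
vertex 4.865 -2.981 -0.244
endloop
endfacet
facet normal 0.858 0.003 0.514
outer loop
vertex 4.793 -3.687 -0.12
vertex 4.865 -2.981 -0.244
vertex 4.259 -3.476 0.771
endloop
endfacet
facet normal 0.858 0.003 0.514
outer loop
vertex 4.259 -3.476 0.771
vertex 4.865 -2.981 -0.244
vertex 4.331 -2.77 0.647
endloop
endfacet
facet normal -0.503 0.199 0.841
outer loop
vertex 4.259 -3.476 0.771
vertex 4.331 -2.77 0.647
vertex 3.653 -3.125 0.326
endloop
endfacet

endsolid


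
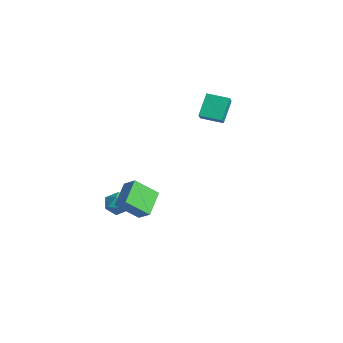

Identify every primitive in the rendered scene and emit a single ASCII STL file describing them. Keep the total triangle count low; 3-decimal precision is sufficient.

solid 
facet normal -0.390 -0.169 0.905
outer loop
vertex -3.815 -2.62 -2.622
vertex -3.889 -3.51 -2.82
vertex -3.125 -3.19 -2.431
endloop
endfacet
facet normal 0.062 0.384 0.921
outer loop
vertex -3.815 -2.62 -2.622
vertex -3.125 -3.19 -2.431
vertex -2.952 -2.365 -2.786
endloop
endfacet
facet normal -0.171 0.873 0.457
outer loop
vertex -3.815 -2.62 -2.622
vertex -2.952 -2.365 -2.786
vertex -3.609 -2.175 -3.394
endloop
endfacet
facet normal -0.768 0.622 0.154
outer loop
vertex -3.815 -2.62 -2.622
vertex -3.609 -2.175 -3.394
vertex -4.187 -2.883 -3.415
endloop
endfacet
facet normal -0.902 -0.021 0.430
outer loop
vertex -3.815 -2.62 -2.622
vertex -4.187 -2.883 -3.415
vertex -3.889 -3.51 -2.82
endloop
endfacet
facet normal 0.700 0.154 0.698
outer loop
vertex -2.952 -2.365 -2.786
vertex -3.125 -3.19 -2.431
vertex -2.493 -3.097 -3.085
endloop
endfacet
facet normal -0.032 -0.740 0.672
outer loop
vertex -3.125 -3.19 -2.431
vertex -3.889 -3.51 -2.82
vertex -3.071 -3.805 -3.106
endloop
endfacet
facet normal -0.861 -0.500 -0.096
outer loop
vertex -3.889 -3.51 -2.82
vertex -4.187 -2.883 -3.415
vertex -3.728 -3.615 -3.714
endloop
endfacet
facet normal -0.642 0.540 -0.544
outer loop
vertex -4.187 -2.883 -3.415
vertex -3.609 -2.175 -3.394
vertex -3.555 -2.79 -4.069
endloop
endfacet
facet normal 0.322 0.945 -0.053
outer loop
vertex -3.609 -2.175 -3.394
vertex -2.952 -2.365 -2.786
vertex -2.791 -2.47 -3.68
endloop
endfacet
facet normal 0.768 -0.622 -0.154
outer loop
vertex -2.865 -3.36 -3.878
vertex -2.493 -3.097 -3.085
vertex -3.071 -3.805 -3.106
endloop
endfacet
facet normal 0.171 -0.873 -0.457
outer loop
vertex -2.865 -3.36 -3.878
vertex -3.071 -3.805 -3.106
vertex -3.728 -3.615 -3.714
endloop
endfacet
facet normal -0.062 -0.384 -0.921
outer loop
vertex -2.865 -3.36 -3.878
vertex -3.728 -3.615 -3.714
vertex -3.555 -2.79 -4.069
endloop
endfacet
facet normal 0.390 0.169 -0.905
outer loop
vertex -2.865 -3.36 -3.878
vertex -3.555 -2.79 -4.069
vertex -2.791 -2.47 -3.68
endloop
endfacet
facet normal 0.902 0.021 -0.430
outer loop
vertex -2.865 -3.36 -3.878
vertex -2.791 -2.47 -3.68
vertex -2.493 -3.097 -3.085
endloop
endfacet
facet normal 0.642 -0.540 0.544
outer loop
vertex -3.071 -3.805 -3.106
vertex -2.493 -3.097 -3.085
vertex -3.125 -3.19 -2.431
endloop
endfacet
facet normal -0.322 -0.945 0.053
outer loop
vertex -3.728 -3.615 -3.714
vertex -3.071 -3.805 -3.106
vertex -3.889 -3.51 -2.82
endloop
endfacet
facet normal -0.700 -0.154 -0.698
outer loop
vertex -3.555 -2.79 -4.069
vertex -3.728 -3.615 -3.714
vertex -4.187 -2.883 -3.415
endloop
endfacet
facet normal 0.032 0.740 -0.672
outer loop
vertex -2.791 -2.47 -3.68
vertex -3.555 -2.79 -4.069
vertex -3.609 -2.175 -3.394
endloop
endfacet
facet normal 0.861 0.500 0.096
outer loop
vertex -2.493 -3.097 -3.085
vertex -2.791 -2.47 -3.68
vertex -2.952 -2.365 -2.786
endloop
endfacet
facet normal -0.747 -0.234 -0.622
outer loop
vertex -1.175 -3.75 0.111
vertex -0.563 -2.48 -1.102
vertex -0.119 -5.017 -0.682
endloop
endfacet
facet normal -0.329 -0.683 0.652
outer loop
vertex 0.703 -4.76 0.002
vertex -1.175 -3.75 0.111
vertex -0.119 -5.017 -0.682
endloop
endfacet
facet normal -0.747 -0.234 -0.622
outer loop
vertex -0.119 -5.017 -0.682
vertex -0.563 -2.48 -1.102
vertex 0.493 -3.747 -1.895
endloop
endfacet
facet normal 0.577 -0.692 -0.433
outer loop
vertex 0.493 -3.747 -1.895
vertex 0.703 -4.76 0.002
vertex -0.119 -5.017 -0.682
endloop
endfacet
facet normal -0.577 0.692 0.433
outer loop
vertex -1.175 -3.75 0.111
vertex 0.259 -2.223 -0.418
vertex -0.563 -2.48 -1.102
endloop
endfacet
facet normal -0.329 -0.683 0.652
outer loop
vertex -0.353 -3.493 0.795
vertex -1.175 -3.75 0.111
vertex 0.703 -4.76 0.002
endloop
endfacet
facet normal -0.577 0.692 0.433
outer loop
vertex -0.353 -3.493 0.795
vertex 0.259 -2.223 -0.418
vertex -1.175 -3.75 0.111
endloop
endfacet
facet normal 0.329 0.683 -0.652
outer loop
vertex -0.563 -2.48 -1.102
vertex 0.259 -2.223 -0.418
vertex 0.493 -3.747 -1.895
endloop
endfacet
facet normal 0.577 -0.692 -0.433
outer loop
vertex 1.315 -3.49 -1.211
vertex 0.703 -4.76 0.002
vertex 0.493 -3.747 -1.895
endloop
endfacet
facet normal 0.329 0.683 -0.652
outer loop
vertex 0.493 -3.747 -1.895
vertex 0.259 -2.223 -0.418
vertex 1.315 -3.49 -1.211
endloop
endfacet
facet normal 0.747 0.234 0.622
outer loop
vertex 1.315 -3.49 -1.211
vertex -0.353 -3.493 0.795
vertex 0.703 -4.76 0.002
endloop
endfacet
facet normal 0.747 0.234 0.622
outer loop
vertex 0.259 -2.223 -0.418
vertex -0.353 -3.493 0.795
vertex 1.315 -3.49 -1.211
endloop
endfacet
facet normal -0.741 -0.661 0.121
outer loop
vertex -3.676 3.633 4.247
vertex -4.196 4.092 3.569
vertex -2.955 2.596 2.992
endloop
endfacet
facet normal 0.536 -0.473 0.699
outer loop
vertex -1.844 3.588 2.811
vertex -3.676 3.633 4.247
vertex -2.955 2.596 2.992
endloop
endfacet
facet normal -0.741 -0.661 0.121
outer loop
vertex -2.955 2.596 2.992
vertex -4.196 4.092 3.569
vertex -3.475 3.055 2.314
endloop
endfacet
facet normal 0.405 -0.582 -0.705
outer loop
vertex -3.475 3.055 2.314
vertex -1.844 3.588 2.811
vertex -2.955 2.596 2.992
endloop
endfacet
facet normal -0.405 0.582 0.705
outer loop
vertex -3.676 3.633 4.247
vertex -3.085 5.084 3.388
vertex -4.196 4.092 3.569
endloop
endfacet
facet normal 0.536 -0.473 0.699
outer loop
vertex -2.565 4.625 4.066
vertex -3.676 3.633 4.247
vertex -1.844 3.588 2.811
endloop
endfacet
facet normal -0.405 0.582 0.705
outer loop
vertex -2.565 4.625 4.066
vertex -3.085 5.084 3.388
vertex -3.676 3.633 4.247
endloop
endfacet
facet normal -0.536 0.473 -0.699
outer loop
vertex -4.196 4.092 3.569
vertex -3.085 5.084 3.388
vertex -3.475 3.055 2.314
endloop
endfacet
facet normal 0.405 -0.582 -0.705
outer loop
vertex -2.364 4.047 2.133
vertex -1.844 3.588 2.811
vertex -3.475 3.055 2.314
endloop
endfacet
facet normal -0.536 0.473 -0.699
outer loop
vertex -3.475 3.055 2.314
vertex -3.085 5.084 3.388
vertex -2.364 4.047 2.133
endloop
endfacet
facet normal 0.741 0.661 -0.121
outer loop
vertex -2.364 4.047 2.133
vertex -2.565 4.625 4.066
vertex -1.844 3.588 2.811
endloop
endfacet
facet normal 0.741 0.661 -0.121
outer loop
vertex -3.085 5.084 3.388
vertex -2.565 4.625 4.066
vertex -2.364 4.047 2.133
endloop
endfacet

endsolid


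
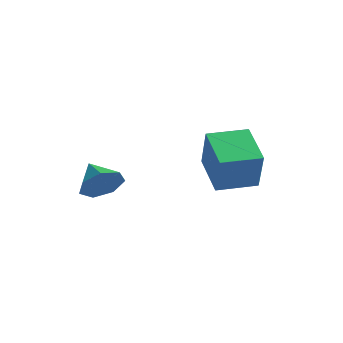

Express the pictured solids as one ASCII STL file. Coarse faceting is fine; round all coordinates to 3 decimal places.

solid 
facet normal 0.831 -0.297 -0.470
outer loop
vertex -0.32 -3.25 -2.853
vertex -0.684 -2.837 -3.759
vertex -0.095 -2.373 -3.01
endloop
endfacet
facet normal -0.017 0.181 0.983
outer loop
vertex -0.32 -3.25 -2.853
vertex -0.095 -2.373 -3.01
vertex -1.956 -2.383 -3.041
endloop
endfacet
facet normal 0.831 -0.298 -0.469
outer loop
vertex -0.095 -2.373 -3.01
vertex -0.684 -2.837 -3.759
vertex -0.313 -1.845 -3.731
endloop
endfacet
facet normal -0.014 0.805 0.594
outer loop
vertex -0.095 -2.373 -3.01
vertex -0.313 -1.845 -3.731
vertex -1.956 -2.383 -3.041
endloop
endfacet
facet normal 0.831 -0.298 -0.469
outer loop
vertex -0.313 -1.845 -3.731
vertex -0.684 -2.837 -3.759
vertex -0.81 -2.064 -4.473
endloop
endfacet
facet normal -0.332 0.942 -0.056
outer loop
vertex -0.313 -1.845 -3.731
vertex -0.81 -2.064 -4.473
vertex -1.956 -2.383 -3.041
endloop
endfacet
facet normal 0.832 -0.298 -0.469
outer loop
vertex -0.81 -2.064 -4.473
vertex -0.684 -2.837 -3.759
vertex -1.212 -2.866 -4.677
endloop
endfacet
facet normal -0.731 0.488 -0.477
outer loop
vertex -0.81 -2.064 -4.473
vertex -1.212 -2.866 -4.677
vertex -1.956 -2.383 -3.041
endloop
endfacet
facet normal 0.832 -0.297 -0.469
outer loop
vertex -1.212 -2.866 -4.677
vertex -0.684 -2.837 -3.759
vertex -1.216 -3.646 -4.19
endloop
endfacet
facet normal -0.911 -0.215 -0.351
outer loop
vertex -1.212 -2.866 -4.677
vertex -1.216 -3.646 -4.19
vertex -1.956 -2.383 -3.041
endloop
endfacet
facet normal 0.832 -0.297 -0.469
outer loop
vertex -1.216 -3.646 -4.19
vertex -0.684 -2.837 -3.759
vertex -0.819 -3.817 -3.378
endloop
endfacet
facet normal -0.737 -0.637 0.226
outer loop
vertex -1.216 -3.646 -4.19
vertex -0.819 -3.817 -3.378
vertex -1.956 -2.383 -3.041
endloop
endfacet
facet normal 0.831 -0.297 -0.469
outer loop
vertex -0.819 -3.817 -3.378
vertex -0.684 -2.837 -3.759
vertex -0.32 -3.25 -2.853
endloop
endfacet
facet normal -0.339 -0.461 0.820
outer loop
vertex -0.819 -3.817 -3.378
vertex -0.32 -3.25 -2.853
vertex -1.956 -2.383 -3.041
endloop
endfacet
facet normal -0.793 0.455 0.405
outer loop
vertex 1.576 1.075 -1.306
vertex 2.548 2.705 -1.235
vertex 0.855 1.591 -3.298
endloop
endfacet
facet normal -0.511 -0.859 -0.037
outer loop
vertex 2.592 0.595 -4.185
vertex 1.576 1.075 -1.306
vertex 0.855 1.591 -3.298
endloop
endfacet
facet normal -0.793 0.455 0.405
outer loop
vertex 0.855 1.591 -3.298
vertex 2.548 2.705 -1.235
vertex 1.827 3.222 -3.227
endloop
endfacet
facet normal -0.331 0.237 -0.914
outer loop
vertex 1.827 3.222 -3.227
vertex 2.592 0.595 -4.185
vertex 0.855 1.591 -3.298
endloop
endfacet
facet normal 0.331 -0.237 0.914
outer loop
vertex 1.576 1.075 -1.306
vertex 4.285 1.709 -2.122
vertex 2.548 2.705 -1.235
endloop
endfacet
facet normal -0.512 -0.858 -0.038
outer loop
vertex 3.313 0.078 -2.193
vertex 1.576 1.075 -1.306
vertex 2.592 0.595 -4.185
endloop
endfacet
facet normal 0.331 -0.237 0.914
outer loop
vertex 3.313 0.078 -2.193
vertex 4.285 1.709 -2.122
vertex 1.576 1.075 -1.306
endloop
endfacet
facet normal 0.511 0.858 0.038
outer loop
vertex 2.548 2.705 -1.235
vertex 4.285 1.709 -2.122
vertex 1.827 3.222 -3.227
endloop
endfacet
facet normal -0.331 0.237 -0.914
outer loop
vertex 3.564 2.225 -4.114
vertex 2.592 0.595 -4.185
vertex 1.827 3.222 -3.227
endloop
endfacet
facet normal 0.512 0.858 0.037
outer loop
vertex 1.827 3.222 -3.227
vertex 4.285 1.709 -2.122
vertex 3.564 2.225 -4.114
endloop
endfacet
facet normal 0.793 -0.455 -0.405
outer loop
vertex 3.564 2.225 -4.114
vertex 3.313 0.078 -2.193
vertex 2.592 0.595 -4.185
endloop
endfacet
facet normal 0.793 -0.455 -0.405
outer loop
vertex 4.285 1.709 -2.122
vertex 3.313 0.078 -2.193
vertex 3.564 2.225 -4.114
endloop
endfacet

endsolid


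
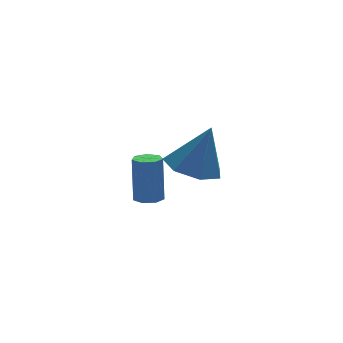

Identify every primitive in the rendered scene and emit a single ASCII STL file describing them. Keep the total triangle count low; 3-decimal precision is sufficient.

solid 
facet normal -0.052 -0.246 -0.968
outer loop
vertex -1.719 0.165 -1.698
vertex -2.24 -0.052 -1.615
vertex -2.096 0.48 -1.758
endloop
endfacet
facet normal 0.646 0.731 -0.220
outer loop
vertex -1.719 0.165 -1.698
vertex -2.096 0.48 -1.758
vertex -1.62 0.629 0.131
endloop
endfacet
facet normal 0.648 0.729 -0.221
outer loop
vertex -1.62 0.629 0.131
vertex -2.096 0.48 -1.758
vertex -1.996 0.945 0.072
endloop
endfacet
facet normal 0.054 0.245 0.968
outer loop
vertex -1.62 0.629 0.131
vertex -1.996 0.945 0.072
vertex -2.14 0.412 0.215
endloop
endfacet
facet normal -0.053 -0.246 -0.968
outer loop
vertex -2.096 0.48 -1.758
vertex -2.24 -0.052 -1.615
vertex -2.58 0.395 -1.71
endloop
endfacet
facet normal -0.191 0.954 -0.232
outer loop
vertex -2.096 0.48 -1.758
vertex -2.58 0.395 -1.71
vertex -1.996 0.945 0.072
endloop
endfacet
facet normal -0.192 0.954 -0.231
outer loop
vertex -1.996 0.945 0.072
vertex -2.58 0.395 -1.71
vertex -2.481 0.859 0.12
endloop
endfacet
facet normal 0.052 0.246 0.968
outer loop
vertex -1.996 0.945 0.072
vertex -2.481 0.859 0.12
vertex -2.14 0.412 0.215
endloop
endfacet
facet normal -0.053 -0.246 -0.968
outer loop
vertex -2.58 0.395 -1.71
vertex -2.24 -0.052 -1.615
vertex -2.809 -0.027 -1.59
endloop
endfacet
facet normal -0.885 0.461 -0.069
outer loop
vertex -2.58 0.395 -1.71
vertex -2.809 -0.027 -1.59
vertex -2.481 0.859 0.12
endloop
endfacet
facet normal -0.886 0.459 -0.068
outer loop
vertex -2.481 0.859 0.12
vertex -2.809 -0.027 -1.59
vertex -2.709 0.437 0.239
endloop
endfacet
facet normal 0.052 0.245 0.968
outer loop
vertex -2.481 0.859 0.12
vertex -2.709 0.437 0.239
vertex -2.14 0.412 0.215
endloop
endfacet
facet normal -0.053 -0.246 -0.968
outer loop
vertex -2.809 -0.027 -1.59
vertex -2.24 -0.052 -1.615
vertex -2.609 -0.468 -1.489
endloop
endfacet
facet normal -0.913 -0.381 0.146
outer loop
vertex -2.809 -0.027 -1.59
vertex -2.609 -0.468 -1.489
vertex -2.709 0.437 0.239
endloop
endfacet
facet normal -0.913 -0.381 0.146
outer loop
vertex -2.709 0.437 0.239
vertex -2.609 -0.468 -1.489
vertex -2.509 -0.004 0.34
endloop
endfacet
facet normal 0.052 0.245 0.968
outer loop
vertex -2.709 0.437 0.239
vertex -2.509 -0.004 0.34
vertex -2.14 0.412 0.215
endloop
endfacet
facet normal -0.054 -0.246 -0.968
outer loop
vertex -2.609 -0.468 -1.489
vertex -2.24 -0.052 -1.615
vertex -2.131 -0.596 -1.483
endloop
endfacet
facet normal -0.253 -0.934 0.251
outer loop
vertex -2.609 -0.468 -1.489
vertex -2.131 -0.596 -1.483
vertex -2.509 -0.004 0.34
endloop
endfacet
facet normal -0.252 -0.935 0.251
outer loop
vertex -2.509 -0.004 0.34
vertex -2.131 -0.596 -1.483
vertex -2.031 -0.131 0.347
endloop
endfacet
facet normal 0.051 0.246 0.968
outer loop
vertex -2.509 -0.004 0.34
vertex -2.031 -0.131 0.347
vertex -2.14 0.412 0.215
endloop
endfacet
facet normal -0.053 -0.245 -0.968
outer loop
vertex -2.131 -0.596 -1.483
vertex -2.24 -0.052 -1.615
vertex -1.735 -0.314 -1.576
endloop
endfacet
facet normal 0.598 -0.784 0.167
outer loop
vertex -2.131 -0.596 -1.483
vertex -1.735 -0.314 -1.576
vertex -2.031 -0.131 0.347
endloop
endfacet
facet normal 0.596 -0.785 0.167
outer loop
vertex -2.031 -0.131 0.347
vertex -1.735 -0.314 -1.576
vertex -1.635 0.15 0.254
endloop
endfacet
facet normal 0.053 0.246 0.968
outer loop
vertex -2.031 -0.131 0.347
vertex -1.635 0.15 0.254
vertex -2.14 0.412 0.215
endloop
endfacet
facet normal -0.052 -0.245 -0.968
outer loop
vertex -1.735 -0.314 -1.576
vertex -2.24 -0.052 -1.615
vertex -1.719 0.165 -1.698
endloop
endfacet
facet normal 0.998 -0.044 -0.043
outer loop
vertex -1.735 -0.314 -1.576
vertex -1.719 0.165 -1.698
vertex -1.635 0.15 0.254
endloop
endfacet
facet normal 0.998 -0.042 -0.043
outer loop
vertex -1.635 0.15 0.254
vertex -1.719 0.165 -1.698
vertex -1.62 0.629 0.131
endloop
endfacet
facet normal 0.053 0.247 0.968
outer loop
vertex -1.635 0.15 0.254
vertex -1.62 0.629 0.131
vertex -2.14 0.412 0.215
endloop
endfacet
facet normal -0.351 -0.019 -0.936
outer loop
vertex -1.048 -4.294 2.003
vertex -1.762 -3.538 2.255
vertex -0.767 -3.418 1.88
endloop
endfacet
facet normal 0.949 -0.285 0.135
outer loop
vertex -1.048 -4.294 2.003
vertex -0.767 -3.418 1.88
vertex -1.098 -3.502 4.025
endloop
endfacet
facet normal -0.351 -0.020 -0.936
outer loop
vertex -0.767 -3.418 1.88
vertex -1.762 -3.538 2.255
vertex -1.236 -2.632 2.039
endloop
endfacet
facet normal 0.862 0.484 0.152
outer loop
vertex -0.767 -3.418 1.88
vertex -1.236 -2.632 2.039
vertex -1.098 -3.502 4.025
endloop
endfacet
facet normal -0.351 -0.019 -0.936
outer loop
vertex -1.236 -2.632 2.039
vertex -1.762 -3.538 2.255
vertex -2.1 -2.529 2.361
endloop
endfacet
facet normal 0.246 0.894 0.375
outer loop
vertex -1.236 -2.632 2.039
vertex -2.1 -2.529 2.361
vertex -1.098 -3.502 4.025
endloop
endfacet
facet normal -0.352 -0.020 -0.936
outer loop
vertex -2.1 -2.529 2.361
vertex -1.762 -3.538 2.255
vertex -2.71 -3.186 2.604
endloop
endfacet
facet normal -0.435 0.638 0.635
outer loop
vertex -2.1 -2.529 2.361
vertex -2.71 -3.186 2.604
vertex -1.098 -3.502 4.025
endloop
endfacet
facet normal -0.352 -0.019 -0.936
outer loop
vertex -2.71 -3.186 2.604
vertex -1.762 -3.538 2.255
vertex -2.606 -4.108 2.584
endloop
endfacet
facet normal -0.669 -0.091 0.738
outer loop
vertex -2.71 -3.186 2.604
vertex -2.606 -4.108 2.584
vertex -1.098 -3.502 4.025
endloop
endfacet
facet normal -0.351 -0.020 -0.936
outer loop
vertex -2.606 -4.108 2.584
vertex -1.762 -3.538 2.255
vertex -1.866 -4.601 2.317
endloop
endfacet
facet normal -0.279 -0.746 0.605
outer loop
vertex -2.606 -4.108 2.584
vertex -1.866 -4.601 2.317
vertex -1.098 -3.502 4.025
endloop
endfacet
facet normal -0.352 -0.020 -0.936
outer loop
vertex -1.866 -4.601 2.317
vertex -1.762 -3.538 2.255
vertex -1.048 -4.294 2.003
endloop
endfacet
facet normal 0.441 -0.832 0.337
outer loop
vertex -1.866 -4.601 2.317
vertex -1.048 -4.294 2.003
vertex -1.098 -3.502 4.025
endloop
endfacet

endsolid


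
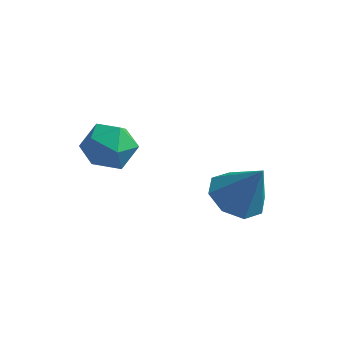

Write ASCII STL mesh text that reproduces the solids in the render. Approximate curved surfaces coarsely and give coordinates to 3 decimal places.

solid 
facet normal -0.067 0.654 0.754
outer loop
vertex -3.451 1.551 3.9
vertex -3.996 1.191 4.164
vertex -3.339 1.031 4.361
endloop
endfacet
facet normal 0.607 0.597 0.526
outer loop
vertex -3.451 1.551 3.9
vertex -3.339 1.031 4.361
vertex -2.92 1.1 3.799
endloop
endfacet
facet normal 0.620 0.767 -0.167
outer loop
vertex -3.451 1.551 3.9
vertex -2.92 1.1 3.799
vertex -3.318 1.303 3.254
endloop
endfacet
facet normal -0.045 0.930 -0.366
outer loop
vertex -3.451 1.551 3.9
vertex -3.318 1.303 3.254
vertex -3.983 1.36 3.48
endloop
endfacet
facet normal -0.469 0.859 0.203
outer loop
vertex -3.451 1.551 3.9
vertex -3.983 1.36 3.48
vertex -3.996 1.191 4.164
endloop
endfacet
facet normal 0.804 -0.088 0.588
outer loop
vertex -2.92 1.1 3.799
vertex -3.339 1.031 4.361
vertex -3.137 0.46 4.0
endloop
endfacet
facet normal -0.286 0.006 0.958
outer loop
vertex -3.339 1.031 4.361
vertex -3.996 1.191 4.164
vertex -3.802 0.517 4.226
endloop
endfacet
facet normal -0.939 0.339 0.066
outer loop
vertex -3.996 1.191 4.164
vertex -3.983 1.36 3.48
vertex -4.2 0.72 3.681
endloop
endfacet
facet normal -0.252 0.452 -0.856
outer loop
vertex -3.983 1.36 3.48
vertex -3.318 1.303 3.254
vertex -3.781 0.789 3.119
endloop
endfacet
facet normal 0.825 0.189 -0.532
outer loop
vertex -3.318 1.303 3.254
vertex -2.92 1.1 3.799
vertex -3.124 0.629 3.316
endloop
endfacet
facet normal 0.045 -0.930 0.366
outer loop
vertex -3.669 0.269 3.58
vertex -3.137 0.46 4.0
vertex -3.802 0.517 4.226
endloop
endfacet
facet normal -0.620 -0.767 0.167
outer loop
vertex -3.669 0.269 3.58
vertex -3.802 0.517 4.226
vertex -4.2 0.72 3.681
endloop
endfacet
facet normal -0.607 -0.597 -0.526
outer loop
vertex -3.669 0.269 3.58
vertex -4.2 0.72 3.681
vertex -3.781 0.789 3.119
endloop
endfacet
facet normal 0.067 -0.654 -0.754
outer loop
vertex -3.669 0.269 3.58
vertex -3.781 0.789 3.119
vertex -3.124 0.629 3.316
endloop
endfacet
facet normal 0.469 -0.859 -0.203
outer loop
vertex -3.669 0.269 3.58
vertex -3.124 0.629 3.316
vertex -3.137 0.46 4.0
endloop
endfacet
facet normal 0.252 -0.452 0.856
outer loop
vertex -3.802 0.517 4.226
vertex -3.137 0.46 4.0
vertex -3.339 1.031 4.361
endloop
endfacet
facet normal -0.825 -0.189 0.532
outer loop
vertex -4.2 0.72 3.681
vertex -3.802 0.517 4.226
vertex -3.996 1.191 4.164
endloop
endfacet
facet normal -0.804 0.088 -0.588
outer loop
vertex -3.781 0.789 3.119
vertex -4.2 0.72 3.681
vertex -3.983 1.36 3.48
endloop
endfacet
facet normal 0.286 -0.006 -0.958
outer loop
vertex -3.124 0.629 3.316
vertex -3.781 0.789 3.119
vertex -3.318 1.303 3.254
endloop
endfacet
facet normal 0.939 -0.339 -0.066
outer loop
vertex -3.137 0.46 4.0
vertex -3.124 0.629 3.316
vertex -2.92 1.1 3.799
endloop
endfacet
facet normal -0.492 0.017 -0.870
outer loop
vertex -0.928 3.715 0.669
vertex -1.435 3.221 0.946
vertex -1.377 3.979 0.928
endloop
endfacet
facet normal 0.586 0.779 0.223
outer loop
vertex -0.928 3.715 0.669
vertex -1.377 3.979 0.928
vertex -0.785 3.199 2.094
endloop
endfacet
facet normal -0.493 0.017 -0.870
outer loop
vertex -1.377 3.979 0.928
vertex -1.435 3.221 0.946
vertex -1.86 3.798 1.198
endloop
endfacet
facet normal -0.001 0.831 0.556
outer loop
vertex -1.377 3.979 0.928
vertex -1.86 3.798 1.198
vertex -0.785 3.199 2.094
endloop
endfacet
facet normal -0.492 0.017 -0.870
outer loop
vertex -1.86 3.798 1.198
vertex -1.435 3.221 0.946
vertex -2.094 3.28 1.32
endloop
endfacet
facet normal -0.450 0.392 0.802
outer loop
vertex -1.86 3.798 1.198
vertex -2.094 3.28 1.32
vertex -0.785 3.199 2.094
endloop
endfacet
facet normal -0.492 0.017 -0.870
outer loop
vertex -2.094 3.28 1.32
vertex -1.435 3.221 0.946
vertex -1.942 2.727 1.223
endloop
endfacet
facet normal -0.501 -0.281 0.818
outer loop
vertex -2.094 3.28 1.32
vertex -1.942 2.727 1.223
vertex -0.785 3.199 2.094
endloop
endfacet
facet normal -0.492 0.018 -0.870
outer loop
vertex -1.942 2.727 1.223
vertex -1.435 3.221 0.946
vertex -1.492 2.464 0.963
endloop
endfacet
facet normal -0.122 -0.796 0.593
outer loop
vertex -1.942 2.727 1.223
vertex -1.492 2.464 0.963
vertex -0.785 3.199 2.094
endloop
endfacet
facet normal -0.492 0.018 -0.870
outer loop
vertex -1.492 2.464 0.963
vertex -1.435 3.221 0.946
vertex -1.01 2.644 0.694
endloop
endfacet
facet normal 0.462 -0.847 0.262
outer loop
vertex -1.492 2.464 0.963
vertex -1.01 2.644 0.694
vertex -0.785 3.199 2.094
endloop
endfacet
facet normal -0.492 0.017 -0.870
outer loop
vertex -1.01 2.644 0.694
vertex -1.435 3.221 0.946
vertex -0.776 3.163 0.572
endloop
endfacet
facet normal 0.913 -0.408 0.015
outer loop
vertex -1.01 2.644 0.694
vertex -0.776 3.163 0.572
vertex -0.785 3.199 2.094
endloop
endfacet
facet normal -0.492 0.017 -0.870
outer loop
vertex -0.776 3.163 0.572
vertex -1.435 3.221 0.946
vertex -0.928 3.715 0.669
endloop
endfacet
facet normal 0.964 0.266 -0.001
outer loop
vertex -0.776 3.163 0.572
vertex -0.928 3.715 0.669
vertex -0.785 3.199 2.094
endloop
endfacet

endsolid


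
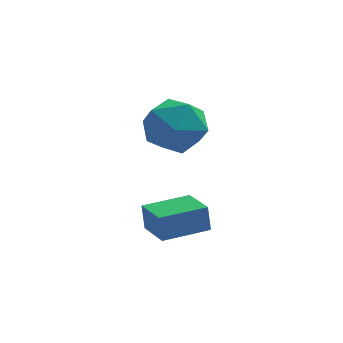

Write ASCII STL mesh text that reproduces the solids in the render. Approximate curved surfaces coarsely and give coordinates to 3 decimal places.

solid 
facet normal 0.241 0.943 0.229
outer loop
vertex -2.459 4.112 -0.385
vertex -2.64 3.909 0.642
vertex -1.671 3.76 0.234
endloop
endfacet
facet normal 0.597 0.722 -0.349
outer loop
vertex -2.459 4.112 -0.385
vertex -1.671 3.76 0.234
vertex -1.784 3.378 -0.75
endloop
endfacet
facet normal 0.118 0.527 -0.842
outer loop
vertex -2.459 4.112 -0.385
vertex -1.784 3.378 -0.75
vertex -2.823 3.29 -0.951
endloop
endfacet
facet normal -0.534 0.627 -0.567
outer loop
vertex -2.459 4.112 -0.385
vertex -2.823 3.29 -0.951
vertex -3.352 3.618 -0.091
endloop
endfacet
facet normal -0.458 0.884 0.094
outer loop
vertex -2.459 4.112 -0.385
vertex -3.352 3.618 -0.091
vertex -2.64 3.909 0.642
endloop
endfacet
facet normal 0.975 0.145 -0.168
outer loop
vertex -1.784 3.378 -0.75
vertex -1.671 3.76 0.234
vertex -1.548 2.722 0.051
endloop
endfacet
facet normal 0.400 0.502 0.767
outer loop
vertex -1.671 3.76 0.234
vertex -2.64 3.909 0.642
vertex -2.077 3.05 0.911
endloop
endfacet
facet normal -0.731 0.407 0.548
outer loop
vertex -2.64 3.909 0.642
vertex -3.352 3.618 -0.091
vertex -3.116 2.962 0.71
endloop
endfacet
facet normal -0.853 -0.009 -0.521
outer loop
vertex -3.352 3.618 -0.091
vertex -2.823 3.29 -0.951
vertex -3.229 2.58 -0.274
endloop
endfacet
facet normal 0.201 -0.170 -0.965
outer loop
vertex -2.823 3.29 -0.951
vertex -1.784 3.378 -0.75
vertex -2.26 2.431 -0.682
endloop
endfacet
facet normal 0.534 -0.627 0.567
outer loop
vertex -2.441 2.228 0.345
vertex -1.548 2.722 0.051
vertex -2.077 3.05 0.911
endloop
endfacet
facet normal -0.118 -0.527 0.842
outer loop
vertex -2.441 2.228 0.345
vertex -2.077 3.05 0.911
vertex -3.116 2.962 0.71
endloop
endfacet
facet normal -0.597 -0.722 0.349
outer loop
vertex -2.441 2.228 0.345
vertex -3.116 2.962 0.71
vertex -3.229 2.58 -0.274
endloop
endfacet
facet normal -0.241 -0.943 -0.229
outer loop
vertex -2.441 2.228 0.345
vertex -3.229 2.58 -0.274
vertex -2.26 2.431 -0.682
endloop
endfacet
facet normal 0.458 -0.884 -0.094
outer loop
vertex -2.441 2.228 0.345
vertex -2.26 2.431 -0.682
vertex -1.548 2.722 0.051
endloop
endfacet
facet normal 0.853 0.009 0.521
outer loop
vertex -2.077 3.05 0.911
vertex -1.548 2.722 0.051
vertex -1.671 3.76 0.234
endloop
endfacet
facet normal -0.201 0.170 0.965
outer loop
vertex -3.116 2.962 0.71
vertex -2.077 3.05 0.911
vertex -2.64 3.909 0.642
endloop
endfacet
facet normal -0.975 -0.145 0.168
outer loop
vertex -3.229 2.58 -0.274
vertex -3.116 2.962 0.71
vertex -3.352 3.618 -0.091
endloop
endfacet
facet normal -0.400 -0.502 -0.767
outer loop
vertex -2.26 2.431 -0.682
vertex -3.229 2.58 -0.274
vertex -2.823 3.29 -0.951
endloop
endfacet
facet normal 0.731 -0.407 -0.548
outer loop
vertex -1.548 2.722 0.051
vertex -2.26 2.431 -0.682
vertex -1.784 3.378 -0.75
endloop
endfacet
facet normal -0.909 -0.415 -0.026
outer loop
vertex -2.894 1.454 -2.661
vertex -3.387 2.548 -2.882
vertex -2.81 1.323 -3.497
endloop
endfacet
facet normal 0.403 -0.897 0.181
outer loop
vertex -1.473 1.932 -3.458
vertex -2.894 1.454 -2.661
vertex -2.81 1.323 -3.497
endloop
endfacet
facet normal -0.909 -0.415 -0.026
outer loop
vertex -2.81 1.323 -3.497
vertex -3.387 2.548 -2.882
vertex -3.303 2.417 -3.717
endloop
endfacet
facet normal 0.099 -0.153 -0.983
outer loop
vertex -3.303 2.417 -3.717
vertex -1.473 1.932 -3.458
vertex -2.81 1.323 -3.497
endloop
endfacet
facet normal -0.099 0.154 0.983
outer loop
vertex -2.894 1.454 -2.661
vertex -2.05 3.157 -2.843
vertex -3.387 2.548 -2.882
endloop
endfacet
facet normal 0.403 -0.897 0.181
outer loop
vertex -1.557 2.063 -2.623
vertex -2.894 1.454 -2.661
vertex -1.473 1.932 -3.458
endloop
endfacet
facet normal -0.098 0.154 0.983
outer loop
vertex -1.557 2.063 -2.623
vertex -2.05 3.157 -2.843
vertex -2.894 1.454 -2.661
endloop
endfacet
facet normal -0.403 0.897 -0.181
outer loop
vertex -3.387 2.548 -2.882
vertex -2.05 3.157 -2.843
vertex -3.303 2.417 -3.717
endloop
endfacet
facet normal 0.098 -0.154 -0.983
outer loop
vertex -1.966 3.026 -3.679
vertex -1.473 1.932 -3.458
vertex -3.303 2.417 -3.717
endloop
endfacet
facet normal -0.403 0.897 -0.181
outer loop
vertex -3.303 2.417 -3.717
vertex -2.05 3.157 -2.843
vertex -1.966 3.026 -3.679
endloop
endfacet
facet normal 0.909 0.415 0.026
outer loop
vertex -1.966 3.026 -3.679
vertex -1.557 2.063 -2.623
vertex -1.473 1.932 -3.458
endloop
endfacet
facet normal 0.909 0.415 0.026
outer loop
vertex -2.05 3.157 -2.843
vertex -1.557 2.063 -2.623
vertex -1.966 3.026 -3.679
endloop
endfacet

endsolid


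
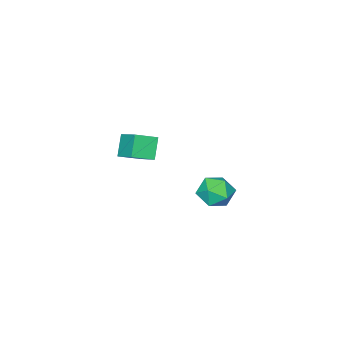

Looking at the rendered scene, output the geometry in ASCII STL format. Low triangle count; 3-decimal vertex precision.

solid 
facet normal -0.715 0.419 -0.560
outer loop
vertex 3.32 3.19 -1.449
vertex 2.653 2.354 -1.222
vertex 2.664 3.236 -0.576
endloop
endfacet
facet normal -0.294 0.917 -0.269
outer loop
vertex 3.32 3.19 -1.449
vertex 2.664 3.236 -0.576
vertex 3.697 3.588 -0.503
endloop
endfacet
facet normal 0.375 0.791 -0.483
outer loop
vertex 3.32 3.19 -1.449
vertex 3.697 3.588 -0.503
vertex 4.324 2.924 -1.104
endloop
endfacet
facet normal 0.368 0.216 -0.904
outer loop
vertex 3.32 3.19 -1.449
vertex 4.324 2.924 -1.104
vertex 3.678 2.161 -1.549
endloop
endfacet
facet normal -0.306 -0.014 -0.952
outer loop
vertex 3.32 3.19 -1.449
vertex 3.678 2.161 -1.549
vertex 2.653 2.354 -1.222
endloop
endfacet
facet normal -0.317 0.840 0.439
outer loop
vertex 3.697 3.588 -0.503
vertex 2.664 3.236 -0.576
vertex 3.262 2.999 0.309
endloop
endfacet
facet normal -0.999 0.035 -0.030
outer loop
vertex 2.664 3.236 -0.576
vertex 2.653 2.354 -1.222
vertex 2.616 2.236 -0.136
endloop
endfacet
facet normal -0.338 -0.667 -0.664
outer loop
vertex 2.653 2.354 -1.222
vertex 3.678 2.161 -1.549
vertex 3.243 1.572 -0.737
endloop
endfacet
facet normal 0.753 -0.295 -0.588
outer loop
vertex 3.678 2.161 -1.549
vertex 4.324 2.924 -1.104
vertex 4.276 1.924 -0.664
endloop
endfacet
facet normal 0.765 0.637 0.095
outer loop
vertex 4.324 2.924 -1.104
vertex 3.697 3.588 -0.503
vertex 4.287 2.806 -0.018
endloop
endfacet
facet normal -0.368 -0.216 0.904
outer loop
vertex 3.62 1.97 0.209
vertex 3.262 2.999 0.309
vertex 2.616 2.236 -0.136
endloop
endfacet
facet normal -0.375 -0.791 0.483
outer loop
vertex 3.62 1.97 0.209
vertex 2.616 2.236 -0.136
vertex 3.243 1.572 -0.737
endloop
endfacet
facet normal 0.294 -0.917 0.269
outer loop
vertex 3.62 1.97 0.209
vertex 3.243 1.572 -0.737
vertex 4.276 1.924 -0.664
endloop
endfacet
facet normal 0.715 -0.419 0.560
outer loop
vertex 3.62 1.97 0.209
vertex 4.276 1.924 -0.664
vertex 4.287 2.806 -0.018
endloop
endfacet
facet normal 0.306 0.014 0.952
outer loop
vertex 3.62 1.97 0.209
vertex 4.287 2.806 -0.018
vertex 3.262 2.999 0.309
endloop
endfacet
facet normal -0.753 0.295 0.588
outer loop
vertex 2.616 2.236 -0.136
vertex 3.262 2.999 0.309
vertex 2.664 3.236 -0.576
endloop
endfacet
facet normal -0.765 -0.637 -0.095
outer loop
vertex 3.243 1.572 -0.737
vertex 2.616 2.236 -0.136
vertex 2.653 2.354 -1.222
endloop
endfacet
facet normal 0.317 -0.840 -0.439
outer loop
vertex 4.276 1.924 -0.664
vertex 3.243 1.572 -0.737
vertex 3.678 2.161 -1.549
endloop
endfacet
facet normal 0.999 -0.035 0.030
outer loop
vertex 4.287 2.806 -0.018
vertex 4.276 1.924 -0.664
vertex 4.324 2.924 -1.104
endloop
endfacet
facet normal 0.338 0.667 0.664
outer loop
vertex 3.262 2.999 0.309
vertex 4.287 2.806 -0.018
vertex 3.697 3.588 -0.503
endloop
endfacet
facet normal -0.839 0.416 -0.350
outer loop
vertex 1.989 -3.089 0.168
vertex 2.722 -2.616 -1.027
vertex 1.599 -4.57 -0.657
endloop
endfacet
facet normal -0.496 -0.319 0.808
outer loop
vertex 2.758 -5.144 -0.173
vertex 1.989 -3.089 0.168
vertex 1.599 -4.57 -0.657
endloop
endfacet
facet normal -0.839 0.416 -0.351
outer loop
vertex 1.599 -4.57 -0.657
vertex 2.722 -2.616 -1.027
vertex 2.333 -4.098 -1.852
endloop
endfacet
facet normal -0.224 -0.852 -0.474
outer loop
vertex 2.333 -4.098 -1.852
vertex 2.758 -5.144 -0.173
vertex 1.599 -4.57 -0.657
endloop
endfacet
facet normal 0.224 0.852 0.474
outer loop
vertex 1.989 -3.089 0.168
vertex 3.881 -3.19 -0.543
vertex 2.722 -2.616 -1.027
endloop
endfacet
facet normal -0.496 -0.319 0.808
outer loop
vertex 3.147 -3.662 0.652
vertex 1.989 -3.089 0.168
vertex 2.758 -5.144 -0.173
endloop
endfacet
facet normal 0.223 0.852 0.474
outer loop
vertex 3.147 -3.662 0.652
vertex 3.881 -3.19 -0.543
vertex 1.989 -3.089 0.168
endloop
endfacet
facet normal 0.496 0.320 -0.808
outer loop
vertex 2.722 -2.616 -1.027
vertex 3.881 -3.19 -0.543
vertex 2.333 -4.098 -1.852
endloop
endfacet
facet normal -0.223 -0.852 -0.474
outer loop
vertex 3.491 -4.671 -1.368
vertex 2.758 -5.144 -0.173
vertex 2.333 -4.098 -1.852
endloop
endfacet
facet normal 0.496 0.319 -0.808
outer loop
vertex 2.333 -4.098 -1.852
vertex 3.881 -3.19 -0.543
vertex 3.491 -4.671 -1.368
endloop
endfacet
facet normal 0.839 -0.415 0.350
outer loop
vertex 3.491 -4.671 -1.368
vertex 3.147 -3.662 0.652
vertex 2.758 -5.144 -0.173
endloop
endfacet
facet normal 0.839 -0.416 0.351
outer loop
vertex 3.881 -3.19 -0.543
vertex 3.147 -3.662 0.652
vertex 3.491 -4.671 -1.368
endloop
endfacet

endsolid


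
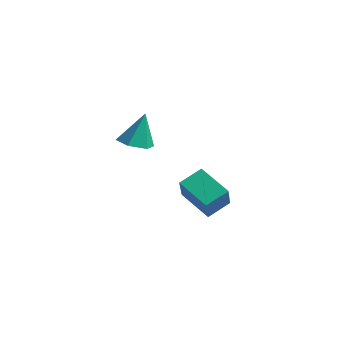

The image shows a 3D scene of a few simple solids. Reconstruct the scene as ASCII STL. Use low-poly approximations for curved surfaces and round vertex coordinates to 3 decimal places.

solid 
facet normal -0.051 -0.320 -0.946
outer loop
vertex 0.204 -3.274 2.268
vertex -0.77 -3.164 2.283
vertex -0.196 -2.421 2.001
endloop
endfacet
facet normal 0.857 0.469 0.215
outer loop
vertex 0.204 -3.274 2.268
vertex -0.196 -2.421 2.001
vertex -0.67 -2.536 4.137
endloop
endfacet
facet normal -0.050 -0.320 -0.946
outer loop
vertex -0.196 -2.421 2.001
vertex -0.77 -3.164 2.283
vertex -1.17 -2.31 2.015
endloop
endfacet
facet normal 0.114 0.990 0.079
outer loop
vertex -0.196 -2.421 2.001
vertex -1.17 -2.31 2.015
vertex -0.67 -2.536 4.137
endloop
endfacet
facet normal -0.051 -0.321 -0.946
outer loop
vertex -1.17 -2.31 2.015
vertex -0.77 -3.164 2.283
vertex -1.743 -3.053 2.298
endloop
endfacet
facet normal -0.723 0.648 0.239
outer loop
vertex -1.17 -2.31 2.015
vertex -1.743 -3.053 2.298
vertex -0.67 -2.536 4.137
endloop
endfacet
facet normal -0.051 -0.320 -0.946
outer loop
vertex -1.743 -3.053 2.298
vertex -0.77 -3.164 2.283
vertex -1.343 -3.907 2.565
endloop
endfacet
facet normal -0.816 -0.215 0.537
outer loop
vertex -1.743 -3.053 2.298
vertex -1.343 -3.907 2.565
vertex -0.67 -2.536 4.137
endloop
endfacet
facet normal -0.050 -0.321 -0.946
outer loop
vertex -1.343 -3.907 2.565
vertex -0.77 -3.164 2.283
vertex -0.369 -4.017 2.551
endloop
endfacet
facet normal -0.073 -0.736 0.673
outer loop
vertex -1.343 -3.907 2.565
vertex -0.369 -4.017 2.551
vertex -0.67 -2.536 4.137
endloop
endfacet
facet normal -0.051 -0.321 -0.946
outer loop
vertex -0.369 -4.017 2.551
vertex -0.77 -3.164 2.283
vertex 0.204 -3.274 2.268
endloop
endfacet
facet normal 0.763 -0.394 0.512
outer loop
vertex -0.369 -4.017 2.551
vertex 0.204 -3.274 2.268
vertex -0.67 -2.536 4.137
endloop
endfacet
facet normal -0.386 0.480 -0.788
outer loop
vertex -1.299 2.254 -2.707
vertex 0.591 2.269 -3.623
vertex -1.602 0.947 -3.355
endloop
endfacet
facet normal -0.900 -0.007 0.435
outer loop
vertex -0.851 0.011 -1.817
vertex -1.299 2.254 -2.707
vertex -1.602 0.947 -3.355
endloop
endfacet
facet normal -0.385 0.479 -0.789
outer loop
vertex -1.602 0.947 -3.355
vertex 0.591 2.269 -3.623
vertex 0.288 0.961 -4.27
endloop
endfacet
facet normal -0.204 -0.877 -0.434
outer loop
vertex 0.288 0.961 -4.27
vertex -0.851 0.011 -1.817
vertex -1.602 0.947 -3.355
endloop
endfacet
facet normal 0.204 0.877 0.435
outer loop
vertex -1.299 2.254 -2.707
vertex 1.342 1.333 -2.085
vertex 0.591 2.269 -3.623
endloop
endfacet
facet normal -0.900 -0.007 0.436
outer loop
vertex -0.548 1.319 -1.17
vertex -1.299 2.254 -2.707
vertex -0.851 0.011 -1.817
endloop
endfacet
facet normal 0.204 0.877 0.434
outer loop
vertex -0.548 1.319 -1.17
vertex 1.342 1.333 -2.085
vertex -1.299 2.254 -2.707
endloop
endfacet
facet normal 0.900 0.007 -0.435
outer loop
vertex 0.591 2.269 -3.623
vertex 1.342 1.333 -2.085
vertex 0.288 0.961 -4.27
endloop
endfacet
facet normal -0.204 -0.877 -0.434
outer loop
vertex 1.039 0.026 -2.733
vertex -0.851 0.011 -1.817
vertex 0.288 0.961 -4.27
endloop
endfacet
facet normal 0.900 0.007 -0.435
outer loop
vertex 0.288 0.961 -4.27
vertex 1.342 1.333 -2.085
vertex 1.039 0.026 -2.733
endloop
endfacet
facet normal 0.386 -0.479 0.788
outer loop
vertex 1.039 0.026 -2.733
vertex -0.548 1.319 -1.17
vertex -0.851 0.011 -1.817
endloop
endfacet
facet normal 0.385 -0.480 0.788
outer loop
vertex 1.342 1.333 -2.085
vertex -0.548 1.319 -1.17
vertex 1.039 0.026 -2.733
endloop
endfacet

endsolid
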